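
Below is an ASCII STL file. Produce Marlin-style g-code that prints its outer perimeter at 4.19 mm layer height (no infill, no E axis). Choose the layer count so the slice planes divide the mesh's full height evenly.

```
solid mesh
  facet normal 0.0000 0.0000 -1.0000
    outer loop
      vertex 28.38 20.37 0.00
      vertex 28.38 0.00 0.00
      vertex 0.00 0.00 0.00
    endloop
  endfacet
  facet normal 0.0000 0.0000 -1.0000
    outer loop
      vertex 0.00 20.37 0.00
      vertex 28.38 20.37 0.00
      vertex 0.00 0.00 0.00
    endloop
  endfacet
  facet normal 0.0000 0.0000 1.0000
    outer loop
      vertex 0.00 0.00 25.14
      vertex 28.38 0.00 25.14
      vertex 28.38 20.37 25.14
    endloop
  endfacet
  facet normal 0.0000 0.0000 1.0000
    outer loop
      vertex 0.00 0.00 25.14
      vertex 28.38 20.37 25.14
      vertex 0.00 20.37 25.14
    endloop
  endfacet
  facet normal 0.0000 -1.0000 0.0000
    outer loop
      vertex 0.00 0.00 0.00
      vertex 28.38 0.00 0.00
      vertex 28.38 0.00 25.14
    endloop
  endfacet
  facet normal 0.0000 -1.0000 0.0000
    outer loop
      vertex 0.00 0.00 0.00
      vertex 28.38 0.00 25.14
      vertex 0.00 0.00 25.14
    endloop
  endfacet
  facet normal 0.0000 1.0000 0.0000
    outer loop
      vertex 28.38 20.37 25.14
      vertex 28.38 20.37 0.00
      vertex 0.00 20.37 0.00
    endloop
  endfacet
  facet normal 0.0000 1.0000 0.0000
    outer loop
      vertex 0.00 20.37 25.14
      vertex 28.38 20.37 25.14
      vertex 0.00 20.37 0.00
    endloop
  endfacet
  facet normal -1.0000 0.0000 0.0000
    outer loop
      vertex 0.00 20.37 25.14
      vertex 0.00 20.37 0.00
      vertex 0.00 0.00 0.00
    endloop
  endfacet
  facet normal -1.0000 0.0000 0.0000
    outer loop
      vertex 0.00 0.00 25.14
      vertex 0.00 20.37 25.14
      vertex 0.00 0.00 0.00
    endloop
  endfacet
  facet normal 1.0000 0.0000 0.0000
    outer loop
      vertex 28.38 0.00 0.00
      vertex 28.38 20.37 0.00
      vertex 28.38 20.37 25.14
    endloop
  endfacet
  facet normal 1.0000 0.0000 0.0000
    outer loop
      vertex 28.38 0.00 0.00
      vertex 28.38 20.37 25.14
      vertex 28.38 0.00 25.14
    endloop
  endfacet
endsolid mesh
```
; perimeter-only toolpath
G21 ; units = mm
G90 ; absolute positioning
G28 ; home
; layer 1
G0 Z4.19
G0 X0.00 Y0.00
G1 X28.38 Y0.00
G1 X28.38 Y20.37
G1 X0.00 Y20.37
G1 X0.00 Y0.00
; layer 2
G0 Z8.38
G0 X0.00 Y0.00
G1 X28.38 Y0.00
G1 X28.38 Y20.37
G1 X0.00 Y20.37
G1 X0.00 Y0.00
; layer 3
G0 Z12.57
G0 X0.00 Y0.00
G1 X28.38 Y0.00
G1 X28.38 Y20.37
G1 X0.00 Y20.37
G1 X0.00 Y0.00
; layer 4
G0 Z16.76
G0 X0.00 Y0.00
G1 X28.38 Y0.00
G1 X28.38 Y20.37
G1 X0.00 Y20.37
G1 X0.00 Y0.00
; layer 5
G0 Z20.95
G0 X0.00 Y0.00
G1 X28.38 Y0.00
G1 X28.38 Y20.37
G1 X0.00 Y20.37
G1 X0.00 Y0.00
; layer 6
G0 Z25.14
G0 X0.00 Y0.00
G1 X28.38 Y0.00
G1 X28.38 Y20.37
G1 X0.00 Y20.37
G1 X0.00 Y0.00
M2 ; end

The solid is a rectangular box, roughly 28.4 × 20.4 mm footprint and 25.1 mm tall. Slicing at Δz = 4.19 mm — 6 equal slices spanning the solid's height, so layer i sits at z = i·h/6 — gives 6 non-empty perimeters. Each is a 4-segment closed polygon; G0 lifts to the layer z and rapids to the start vertex, then G1 traces the edges.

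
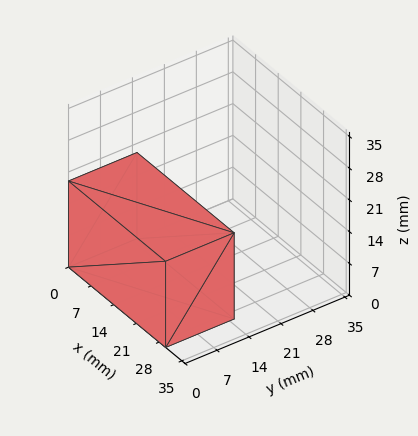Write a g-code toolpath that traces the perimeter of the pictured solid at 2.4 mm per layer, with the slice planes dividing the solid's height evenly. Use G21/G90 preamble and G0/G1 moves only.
Reading the render: the shape is a rectangular box, roughly 30 × 15 mm footprint and 19 mm tall (dimensions read to the nearest mm from the axis ticks). For the g-code, the solid's height is divided into equal slices at the stated Δz and each level perimeter traced with G1 moves after a G0 lift.

; perimeter-only toolpath
G21 ; units = mm
G90 ; absolute positioning
G28 ; home
; layer 1
G0 Z2.4
G0 X0.0 Y0.0
G1 X30.0 Y0.0
G1 X30.0 Y15.0
G1 X0.0 Y15.0
G1 X0.0 Y0.0
; layer 2
G0 Z4.8
G0 X0.0 Y0.0
G1 X30.0 Y0.0
G1 X30.0 Y15.0
G1 X0.0 Y15.0
G1 X0.0 Y0.0
; layer 3
G0 Z7.1
G0 X0.0 Y0.0
G1 X30.0 Y0.0
G1 X30.0 Y15.0
G1 X0.0 Y15.0
G1 X0.0 Y0.0
; layer 4
G0 Z9.5
G0 X0.0 Y0.0
G1 X30.0 Y0.0
G1 X30.0 Y15.0
G1 X0.0 Y15.0
G1 X0.0 Y0.0
; layer 5
G0 Z11.9
G0 X0.0 Y0.0
G1 X30.0 Y0.0
G1 X30.0 Y15.0
G1 X0.0 Y15.0
G1 X0.0 Y0.0
; layer 6
G0 Z14.2
G0 X0.0 Y0.0
G1 X30.0 Y0.0
G1 X30.0 Y15.0
G1 X0.0 Y15.0
G1 X0.0 Y0.0
; layer 7
G0 Z16.6
G0 X0.0 Y0.0
G1 X30.0 Y0.0
G1 X30.0 Y15.0
G1 X0.0 Y15.0
G1 X0.0 Y0.0
; layer 8
G0 Z19.0
G0 X0.0 Y0.0
G1 X30.0 Y0.0
G1 X30.0 Y15.0
G1 X0.0 Y15.0
G1 X0.0 Y0.0
M2 ; end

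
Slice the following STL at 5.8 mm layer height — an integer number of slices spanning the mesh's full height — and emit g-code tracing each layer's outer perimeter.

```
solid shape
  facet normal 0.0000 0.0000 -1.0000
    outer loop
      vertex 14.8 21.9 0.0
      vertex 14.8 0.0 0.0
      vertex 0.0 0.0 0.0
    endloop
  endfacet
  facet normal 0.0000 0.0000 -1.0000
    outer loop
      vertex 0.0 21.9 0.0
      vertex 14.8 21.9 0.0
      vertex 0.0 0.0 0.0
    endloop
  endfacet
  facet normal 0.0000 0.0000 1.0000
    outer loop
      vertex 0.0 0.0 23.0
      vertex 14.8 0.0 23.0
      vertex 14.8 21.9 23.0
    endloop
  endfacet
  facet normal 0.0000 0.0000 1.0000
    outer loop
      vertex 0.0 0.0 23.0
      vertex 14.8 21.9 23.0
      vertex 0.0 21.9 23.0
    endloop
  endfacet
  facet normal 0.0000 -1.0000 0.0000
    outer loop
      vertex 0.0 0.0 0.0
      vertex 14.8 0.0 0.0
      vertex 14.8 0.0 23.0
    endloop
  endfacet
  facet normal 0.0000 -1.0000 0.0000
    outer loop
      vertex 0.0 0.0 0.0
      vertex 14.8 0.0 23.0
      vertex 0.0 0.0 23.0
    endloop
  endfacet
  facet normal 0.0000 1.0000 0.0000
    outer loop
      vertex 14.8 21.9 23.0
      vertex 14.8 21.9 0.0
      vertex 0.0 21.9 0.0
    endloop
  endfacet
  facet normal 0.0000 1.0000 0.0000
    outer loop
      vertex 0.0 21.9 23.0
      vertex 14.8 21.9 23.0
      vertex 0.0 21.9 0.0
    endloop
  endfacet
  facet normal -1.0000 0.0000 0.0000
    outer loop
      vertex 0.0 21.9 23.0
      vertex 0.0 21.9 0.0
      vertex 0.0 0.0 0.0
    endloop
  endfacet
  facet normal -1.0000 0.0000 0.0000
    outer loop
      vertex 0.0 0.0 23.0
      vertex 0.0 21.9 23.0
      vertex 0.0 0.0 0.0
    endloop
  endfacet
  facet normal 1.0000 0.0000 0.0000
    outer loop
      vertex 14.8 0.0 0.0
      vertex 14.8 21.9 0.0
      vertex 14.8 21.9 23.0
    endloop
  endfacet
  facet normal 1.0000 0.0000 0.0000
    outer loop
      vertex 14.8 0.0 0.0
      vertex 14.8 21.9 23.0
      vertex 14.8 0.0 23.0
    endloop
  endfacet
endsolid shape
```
; perimeter-only toolpath
G21 ; units = mm
G90 ; absolute positioning
G28 ; home
; layer 1
G0 Z5.8
G0 X0.0 Y0.0
G1 X14.8 Y0.0
G1 X14.8 Y21.9
G1 X0.0 Y21.9
G1 X0.0 Y0.0
; layer 2
G0 Z11.5
G0 X0.0 Y0.0
G1 X14.8 Y0.0
G1 X14.8 Y21.9
G1 X0.0 Y21.9
G1 X0.0 Y0.0
; layer 3
G0 Z17.2
G0 X0.0 Y0.0
G1 X14.8 Y0.0
G1 X14.8 Y21.9
G1 X0.0 Y21.9
G1 X0.0 Y0.0
; layer 4
G0 Z23.0
G0 X0.0 Y0.0
G1 X14.8 Y0.0
G1 X14.8 Y21.9
G1 X0.0 Y21.9
G1 X0.0 Y0.0
M2 ; end

The solid is a rectangular box, roughly 14.8 × 21.9 mm footprint and 23 mm tall. Slicing at Δz = 5.8 mm — 4 equal slices spanning the solid's height, so layer i sits at z = i·h/4 — gives 4 non-empty perimeters. Each is a 4-segment closed polygon; G0 lifts to the layer z and rapids to the start vertex, then G1 traces the edges.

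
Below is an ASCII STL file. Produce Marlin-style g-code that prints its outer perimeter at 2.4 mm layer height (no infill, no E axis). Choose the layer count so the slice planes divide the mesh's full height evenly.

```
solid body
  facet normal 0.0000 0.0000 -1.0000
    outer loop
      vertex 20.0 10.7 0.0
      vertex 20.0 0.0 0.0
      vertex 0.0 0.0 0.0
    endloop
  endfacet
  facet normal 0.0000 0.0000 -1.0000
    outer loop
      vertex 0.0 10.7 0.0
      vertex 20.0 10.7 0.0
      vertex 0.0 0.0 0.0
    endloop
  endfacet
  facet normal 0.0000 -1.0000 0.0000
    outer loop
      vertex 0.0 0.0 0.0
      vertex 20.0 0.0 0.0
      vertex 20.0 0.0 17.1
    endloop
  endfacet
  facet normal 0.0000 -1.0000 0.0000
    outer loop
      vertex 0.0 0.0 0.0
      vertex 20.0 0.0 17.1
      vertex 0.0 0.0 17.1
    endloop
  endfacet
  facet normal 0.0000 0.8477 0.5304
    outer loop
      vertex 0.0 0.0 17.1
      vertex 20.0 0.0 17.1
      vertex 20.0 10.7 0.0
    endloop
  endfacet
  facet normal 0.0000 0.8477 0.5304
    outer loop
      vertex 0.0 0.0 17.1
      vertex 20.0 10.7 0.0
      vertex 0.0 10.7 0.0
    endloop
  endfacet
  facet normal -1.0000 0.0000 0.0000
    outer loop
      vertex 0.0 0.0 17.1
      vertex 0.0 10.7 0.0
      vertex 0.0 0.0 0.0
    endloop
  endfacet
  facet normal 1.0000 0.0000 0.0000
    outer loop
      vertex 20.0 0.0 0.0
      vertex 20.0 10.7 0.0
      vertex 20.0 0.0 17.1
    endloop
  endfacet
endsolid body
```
; perimeter-only toolpath
G21 ; units = mm
G90 ; absolute positioning
G28 ; home
; layer 1
G0 Z2.4
G0 X0.0 Y0.0
G1 X20.0 Y0.0
G1 X20.0 Y9.2
G1 X0.0 Y9.2
G1 X0.0 Y0.0
; layer 2
G0 Z4.9
G0 X0.0 Y0.0
G1 X20.0 Y0.0
G1 X20.0 Y7.6
G1 X0.0 Y7.6
G1 X0.0 Y0.0
; layer 3
G0 Z7.3
G0 X0.0 Y0.0
G1 X20.0 Y0.0
G1 X20.0 Y6.1
G1 X0.0 Y6.1
G1 X0.0 Y0.0
; layer 4
G0 Z9.8
G0 X0.0 Y0.0
G1 X20.0 Y0.0
G1 X20.0 Y4.6
G1 X0.0 Y4.6
G1 X0.0 Y0.0
; layer 5
G0 Z12.2
G0 X0.0 Y0.0
G1 X20.0 Y0.0
G1 X20.0 Y3.1
G1 X0.0 Y3.1
G1 X0.0 Y0.0
; layer 6
G0 Z14.7
G0 X0.0 Y0.0
G1 X20.0 Y0.0
G1 X20.0 Y1.5
G1 X0.0 Y1.5
G1 X0.0 Y0.0
M2 ; end

The solid is a wedge (ramp): 20 × 10.7 mm base, rising to 17.1 mm along the y=0 edge and sloping linearly to z=0 at y=10.7. Slicing at Δz = 2.4 mm — 7 equal slices spanning the solid's height, so layer i sits at z = i·h/7 — gives 6 non-empty perimeters. Each is a 4-segment closed polygon; G0 lifts to the layer z and rapids to the start vertex, then G1 traces the edges. The cross-section shrinks linearly with z (the slice at the apex is degenerate and omitted).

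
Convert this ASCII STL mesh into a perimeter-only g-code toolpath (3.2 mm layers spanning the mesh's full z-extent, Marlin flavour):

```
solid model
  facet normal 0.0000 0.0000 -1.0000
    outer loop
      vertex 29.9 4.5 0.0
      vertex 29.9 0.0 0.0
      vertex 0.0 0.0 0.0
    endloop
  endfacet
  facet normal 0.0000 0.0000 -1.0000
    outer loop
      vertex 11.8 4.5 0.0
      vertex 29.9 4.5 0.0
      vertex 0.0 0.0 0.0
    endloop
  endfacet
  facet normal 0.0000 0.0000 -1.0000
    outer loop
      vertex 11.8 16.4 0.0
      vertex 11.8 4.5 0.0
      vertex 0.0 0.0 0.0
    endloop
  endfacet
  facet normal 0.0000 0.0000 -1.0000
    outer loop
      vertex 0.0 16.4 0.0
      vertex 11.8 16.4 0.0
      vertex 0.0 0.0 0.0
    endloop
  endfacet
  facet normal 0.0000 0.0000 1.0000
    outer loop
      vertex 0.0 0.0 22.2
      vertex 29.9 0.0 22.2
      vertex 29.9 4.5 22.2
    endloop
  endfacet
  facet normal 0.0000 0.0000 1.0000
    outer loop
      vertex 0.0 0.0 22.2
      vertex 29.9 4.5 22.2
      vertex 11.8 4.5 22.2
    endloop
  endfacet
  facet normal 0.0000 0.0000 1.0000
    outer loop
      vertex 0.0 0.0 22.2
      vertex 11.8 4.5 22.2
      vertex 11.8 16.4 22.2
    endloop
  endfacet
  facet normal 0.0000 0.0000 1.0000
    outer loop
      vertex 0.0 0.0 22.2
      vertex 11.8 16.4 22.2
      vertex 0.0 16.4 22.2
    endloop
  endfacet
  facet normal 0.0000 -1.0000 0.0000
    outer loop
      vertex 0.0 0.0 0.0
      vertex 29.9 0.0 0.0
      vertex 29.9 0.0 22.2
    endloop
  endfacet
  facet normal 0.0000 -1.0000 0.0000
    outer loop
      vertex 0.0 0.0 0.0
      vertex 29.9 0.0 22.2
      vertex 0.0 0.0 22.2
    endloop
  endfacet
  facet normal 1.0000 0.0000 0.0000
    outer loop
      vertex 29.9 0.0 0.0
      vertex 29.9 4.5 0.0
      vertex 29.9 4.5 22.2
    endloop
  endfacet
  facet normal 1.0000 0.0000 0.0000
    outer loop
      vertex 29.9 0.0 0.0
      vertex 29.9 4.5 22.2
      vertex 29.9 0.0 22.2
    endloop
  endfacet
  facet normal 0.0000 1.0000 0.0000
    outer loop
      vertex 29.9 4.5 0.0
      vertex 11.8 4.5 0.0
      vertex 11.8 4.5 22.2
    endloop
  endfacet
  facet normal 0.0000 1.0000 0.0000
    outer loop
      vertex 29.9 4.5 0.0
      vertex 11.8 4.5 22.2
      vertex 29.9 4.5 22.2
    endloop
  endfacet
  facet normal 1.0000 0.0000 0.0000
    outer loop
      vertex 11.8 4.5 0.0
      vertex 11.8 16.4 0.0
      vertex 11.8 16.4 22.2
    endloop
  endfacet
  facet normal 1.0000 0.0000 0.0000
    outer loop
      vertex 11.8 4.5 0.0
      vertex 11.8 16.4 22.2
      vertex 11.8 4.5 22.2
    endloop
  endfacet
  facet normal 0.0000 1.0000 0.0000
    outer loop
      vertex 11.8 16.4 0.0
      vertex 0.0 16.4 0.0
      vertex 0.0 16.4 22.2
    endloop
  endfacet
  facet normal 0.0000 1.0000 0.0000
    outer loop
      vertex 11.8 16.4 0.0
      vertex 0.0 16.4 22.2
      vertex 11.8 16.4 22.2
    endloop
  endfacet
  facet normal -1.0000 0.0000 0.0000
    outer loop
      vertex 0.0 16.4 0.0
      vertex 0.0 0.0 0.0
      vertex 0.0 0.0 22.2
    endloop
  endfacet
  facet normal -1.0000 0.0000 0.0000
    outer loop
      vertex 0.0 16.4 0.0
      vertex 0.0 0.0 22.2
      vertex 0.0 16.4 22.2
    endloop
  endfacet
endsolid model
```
; perimeter-only toolpath
G21 ; units = mm
G90 ; absolute positioning
G28 ; home
; layer 1
G0 Z3.2
G0 X0.0 Y0.0
G1 X29.9 Y0.0
G1 X29.9 Y4.5
G1 X11.8 Y4.5
G1 X11.8 Y16.4
G1 X0.0 Y16.4
G1 X0.0 Y0.0
; layer 2
G0 Z6.3
G0 X0.0 Y0.0
G1 X29.9 Y0.0
G1 X29.9 Y4.5
G1 X11.8 Y4.5
G1 X11.8 Y16.4
G1 X0.0 Y16.4
G1 X0.0 Y0.0
; layer 3
G0 Z9.5
G0 X0.0 Y0.0
G1 X29.9 Y0.0
G1 X29.9 Y4.5
G1 X11.8 Y4.5
G1 X11.8 Y16.4
G1 X0.0 Y16.4
G1 X0.0 Y0.0
; layer 4
G0 Z12.7
G0 X0.0 Y0.0
G1 X29.9 Y0.0
G1 X29.9 Y4.5
G1 X11.8 Y4.5
G1 X11.8 Y16.4
G1 X0.0 Y16.4
G1 X0.0 Y0.0
; layer 5
G0 Z15.9
G0 X0.0 Y0.0
G1 X29.9 Y0.0
G1 X29.9 Y4.5
G1 X11.8 Y4.5
G1 X11.8 Y16.4
G1 X0.0 Y16.4
G1 X0.0 Y0.0
; layer 6
G0 Z19.0
G0 X0.0 Y0.0
G1 X29.9 Y0.0
G1 X29.9 Y4.5
G1 X11.8 Y4.5
G1 X11.8 Y16.4
G1 X0.0 Y16.4
G1 X0.0 Y0.0
; layer 7
G0 Z22.2
G0 X0.0 Y0.0
G1 X29.9 Y0.0
G1 X29.9 Y4.5
G1 X11.8 Y4.5
G1 X11.8 Y16.4
G1 X0.0 Y16.4
G1 X0.0 Y0.0
M2 ; end

The solid is an L-shaped prism: outer 29.9 × 16.4 mm, arm thicknesses ≈ 4.5 mm (horizontal) and 11.8 mm (vertical), extruded 22.2 mm in z. Slicing at Δz = 3.2 mm — 7 equal slices spanning the solid's height, so layer i sits at z = i·h/7 — gives 7 non-empty perimeters. Each is a 6-segment closed polygon; G0 lifts to the layer z and rapids to the start vertex, then G1 traces the edges.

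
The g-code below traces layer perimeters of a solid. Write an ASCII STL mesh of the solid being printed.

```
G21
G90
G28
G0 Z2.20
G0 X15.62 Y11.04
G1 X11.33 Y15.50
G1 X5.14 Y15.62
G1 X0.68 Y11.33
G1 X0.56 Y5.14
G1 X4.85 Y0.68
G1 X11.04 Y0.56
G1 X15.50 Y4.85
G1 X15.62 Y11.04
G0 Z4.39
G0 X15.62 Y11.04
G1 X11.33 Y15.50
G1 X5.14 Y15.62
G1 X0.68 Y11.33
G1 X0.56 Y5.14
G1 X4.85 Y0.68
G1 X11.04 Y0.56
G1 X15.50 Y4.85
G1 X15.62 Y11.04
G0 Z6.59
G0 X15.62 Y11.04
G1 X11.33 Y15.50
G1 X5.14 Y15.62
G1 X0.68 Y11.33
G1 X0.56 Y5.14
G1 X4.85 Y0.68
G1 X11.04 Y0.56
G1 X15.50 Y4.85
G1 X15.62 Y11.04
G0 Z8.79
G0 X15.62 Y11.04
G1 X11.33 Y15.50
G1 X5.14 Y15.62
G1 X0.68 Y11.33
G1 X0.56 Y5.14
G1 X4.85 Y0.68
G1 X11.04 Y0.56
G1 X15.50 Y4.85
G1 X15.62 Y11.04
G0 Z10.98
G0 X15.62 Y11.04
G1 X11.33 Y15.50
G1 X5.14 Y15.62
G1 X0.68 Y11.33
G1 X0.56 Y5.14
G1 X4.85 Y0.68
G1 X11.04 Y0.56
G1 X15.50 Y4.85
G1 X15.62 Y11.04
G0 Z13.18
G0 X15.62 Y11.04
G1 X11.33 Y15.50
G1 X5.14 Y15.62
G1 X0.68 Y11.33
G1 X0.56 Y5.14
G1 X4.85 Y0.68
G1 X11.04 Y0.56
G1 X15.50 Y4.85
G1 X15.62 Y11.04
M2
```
solid part
  facet normal 0.0000 0.0000 -1.0000
    outer loop
      vertex 5.14 15.62 0.00
      vertex 11.33 15.50 0.00
      vertex 15.62 11.04 0.00
    endloop
  endfacet
  facet normal 0.0000 0.0000 -1.0000
    outer loop
      vertex 0.68 11.33 0.00
      vertex 5.14 15.62 0.00
      vertex 15.62 11.04 0.00
    endloop
  endfacet
  facet normal 0.0000 0.0000 -1.0000
    outer loop
      vertex 0.56 5.14 0.00
      vertex 0.68 11.33 0.00
      vertex 15.62 11.04 0.00
    endloop
  endfacet
  facet normal 0.0000 0.0000 -1.0000
    outer loop
      vertex 4.85 0.68 0.00
      vertex 0.56 5.14 0.00
      vertex 15.62 11.04 0.00
    endloop
  endfacet
  facet normal 0.0000 0.0000 -1.0000
    outer loop
      vertex 11.04 0.56 0.00
      vertex 4.85 0.68 0.00
      vertex 15.62 11.04 0.00
    endloop
  endfacet
  facet normal 0.0000 0.0000 -1.0000
    outer loop
      vertex 15.50 4.85 0.00
      vertex 11.04 0.56 0.00
      vertex 15.62 11.04 0.00
    endloop
  endfacet
  facet normal 0.0000 0.0000 1.0000
    outer loop
      vertex 15.62 11.04 13.18
      vertex 11.33 15.50 13.18
      vertex 5.14 15.62 13.18
    endloop
  endfacet
  facet normal 0.0000 0.0000 1.0000
    outer loop
      vertex 15.62 11.04 13.18
      vertex 5.14 15.62 13.18
      vertex 0.68 11.33 13.18
    endloop
  endfacet
  facet normal 0.0000 0.0000 1.0000
    outer loop
      vertex 15.62 11.04 13.18
      vertex 0.68 11.33 13.18
      vertex 0.56 5.14 13.18
    endloop
  endfacet
  facet normal 0.0000 0.0000 1.0000
    outer loop
      vertex 15.62 11.04 13.18
      vertex 0.56 5.14 13.18
      vertex 4.85 0.68 13.18
    endloop
  endfacet
  facet normal 0.0000 0.0000 1.0000
    outer loop
      vertex 15.62 11.04 13.18
      vertex 4.85 0.68 13.18
      vertex 11.04 0.56 13.18
    endloop
  endfacet
  facet normal 0.0000 0.0000 1.0000
    outer loop
      vertex 15.62 11.04 13.18
      vertex 11.04 0.56 13.18
      vertex 15.50 4.85 13.18
    endloop
  endfacet
  facet normal 0.7207 0.6932 0.0000
    outer loop
      vertex 15.62 11.04 0.00
      vertex 11.33 15.50 0.00
      vertex 11.33 15.50 13.18
    endloop
  endfacet
  facet normal 0.7207 0.6932 0.0000
    outer loop
      vertex 15.62 11.04 0.00
      vertex 11.33 15.50 13.18
      vertex 15.62 11.04 13.18
    endloop
  endfacet
  facet normal 0.0194 0.9998 0.0000
    outer loop
      vertex 11.33 15.50 0.00
      vertex 5.14 15.62 0.00
      vertex 5.14 15.62 13.18
    endloop
  endfacet
  facet normal 0.0194 0.9998 0.0000
    outer loop
      vertex 11.33 15.50 0.00
      vertex 5.14 15.62 13.18
      vertex 11.33 15.50 13.18
    endloop
  endfacet
  facet normal -0.6932 0.7207 0.0000
    outer loop
      vertex 5.14 15.62 0.00
      vertex 0.68 11.33 0.00
      vertex 0.68 11.33 13.18
    endloop
  endfacet
  facet normal -0.6932 0.7207 0.0000
    outer loop
      vertex 5.14 15.62 0.00
      vertex 0.68 11.33 13.18
      vertex 5.14 15.62 13.18
    endloop
  endfacet
  facet normal -0.9998 0.0194 0.0000
    outer loop
      vertex 0.68 11.33 0.00
      vertex 0.56 5.14 0.00
      vertex 0.56 5.14 13.18
    endloop
  endfacet
  facet normal -0.9998 0.0194 0.0000
    outer loop
      vertex 0.68 11.33 0.00
      vertex 0.56 5.14 13.18
      vertex 0.68 11.33 13.18
    endloop
  endfacet
  facet normal -0.7207 -0.6932 0.0000
    outer loop
      vertex 0.56 5.14 0.00
      vertex 4.85 0.68 0.00
      vertex 4.85 0.68 13.18
    endloop
  endfacet
  facet normal -0.7207 -0.6932 0.0000
    outer loop
      vertex 0.56 5.14 0.00
      vertex 4.85 0.68 13.18
      vertex 0.56 5.14 13.18
    endloop
  endfacet
  facet normal -0.0194 -0.9998 0.0000
    outer loop
      vertex 4.85 0.68 0.00
      vertex 11.04 0.56 0.00
      vertex 11.04 0.56 13.18
    endloop
  endfacet
  facet normal -0.0194 -0.9998 0.0000
    outer loop
      vertex 4.85 0.68 0.00
      vertex 11.04 0.56 13.18
      vertex 4.85 0.68 13.18
    endloop
  endfacet
  facet normal 0.6932 -0.7207 0.0000
    outer loop
      vertex 11.04 0.56 0.00
      vertex 15.50 4.85 0.00
      vertex 15.50 4.85 13.18
    endloop
  endfacet
  facet normal 0.6932 -0.7207 0.0000
    outer loop
      vertex 11.04 0.56 0.00
      vertex 15.50 4.85 13.18
      vertex 11.04 0.56 13.18
    endloop
  endfacet
  facet normal 0.9998 -0.0194 0.0000
    outer loop
      vertex 15.50 4.85 0.00
      vertex 15.62 11.04 0.00
      vertex 15.62 11.04 13.18
    endloop
  endfacet
  facet normal 0.9998 -0.0194 0.0000
    outer loop
      vertex 15.50 4.85 0.00
      vertex 15.62 11.04 13.18
      vertex 15.50 4.85 13.18
    endloop
  endfacet
endsolid part

The G0 Z moves step by Δz≈2.20 mm. Every layer's G1 loop is the same polygon, so the solid is a straight extrusion of it from z=0 to z≈13.2. Closing with flat bottom and top caps and triangulating gives 28 facets — a regular 8-sided prism (a cylinder approximated with 8 flat sides), circumscribed radius ≈ 8.09 mm, height ≈ 13.2 mm.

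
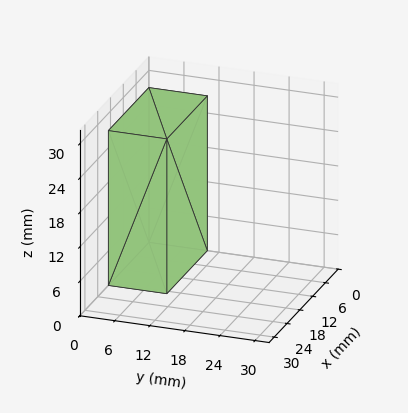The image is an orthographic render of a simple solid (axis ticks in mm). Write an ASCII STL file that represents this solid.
Reading the render: the shape is a rectangular box, roughly 19 × 10 mm footprint and 27 mm tall (dimensions read to the nearest mm from the axis ticks). For the STL, each face is triangulated and given an outward normal.

solid part
  facet normal 0.0000 0.0000 -1.0000
    outer loop
      vertex 19.0 10.0 0.0
      vertex 19.0 0.0 0.0
      vertex 0.0 0.0 0.0
    endloop
  endfacet
  facet normal 0.0000 0.0000 -1.0000
    outer loop
      vertex 0.0 10.0 0.0
      vertex 19.0 10.0 0.0
      vertex 0.0 0.0 0.0
    endloop
  endfacet
  facet normal 0.0000 0.0000 1.0000
    outer loop
      vertex 0.0 0.0 27.0
      vertex 19.0 0.0 27.0
      vertex 19.0 10.0 27.0
    endloop
  endfacet
  facet normal 0.0000 0.0000 1.0000
    outer loop
      vertex 0.0 0.0 27.0
      vertex 19.0 10.0 27.0
      vertex 0.0 10.0 27.0
    endloop
  endfacet
  facet normal 0.0000 -1.0000 0.0000
    outer loop
      vertex 0.0 0.0 0.0
      vertex 19.0 0.0 0.0
      vertex 19.0 0.0 27.0
    endloop
  endfacet
  facet normal 0.0000 -1.0000 0.0000
    outer loop
      vertex 0.0 0.0 0.0
      vertex 19.0 0.0 27.0
      vertex 0.0 0.0 27.0
    endloop
  endfacet
  facet normal 0.0000 1.0000 0.0000
    outer loop
      vertex 19.0 10.0 27.0
      vertex 19.0 10.0 0.0
      vertex 0.0 10.0 0.0
    endloop
  endfacet
  facet normal 0.0000 1.0000 0.0000
    outer loop
      vertex 0.0 10.0 27.0
      vertex 19.0 10.0 27.0
      vertex 0.0 10.0 0.0
    endloop
  endfacet
  facet normal -1.0000 0.0000 0.0000
    outer loop
      vertex 0.0 10.0 27.0
      vertex 0.0 10.0 0.0
      vertex 0.0 0.0 0.0
    endloop
  endfacet
  facet normal -1.0000 0.0000 0.0000
    outer loop
      vertex 0.0 0.0 27.0
      vertex 0.0 10.0 27.0
      vertex 0.0 0.0 0.0
    endloop
  endfacet
  facet normal 1.0000 0.0000 0.0000
    outer loop
      vertex 19.0 0.0 0.0
      vertex 19.0 10.0 0.0
      vertex 19.0 10.0 27.0
    endloop
  endfacet
  facet normal 1.0000 0.0000 0.0000
    outer loop
      vertex 19.0 0.0 0.0
      vertex 19.0 10.0 27.0
      vertex 19.0 0.0 27.0
    endloop
  endfacet
endsolid part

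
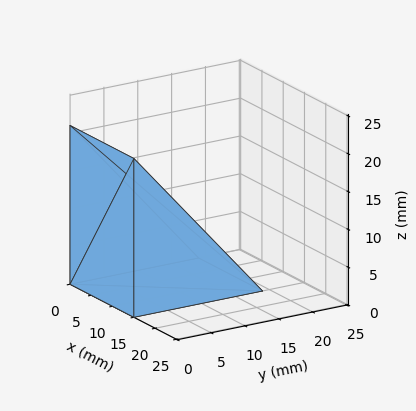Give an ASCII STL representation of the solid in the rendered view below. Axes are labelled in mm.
Reading the render: the shape is a wedge (ramp): 15 × 19 mm base, rising to 21 mm along the y=0 edge and sloping linearly to z=0 at y=19 (dimensions read to the nearest mm from the axis ticks). For the STL, each face is triangulated and given an outward normal.

solid part
  facet normal 0.0000 0.0000 -1.0000
    outer loop
      vertex 15.00 19.00 0.00
      vertex 15.00 0.00 0.00
      vertex 0.00 0.00 0.00
    endloop
  endfacet
  facet normal 0.0000 0.0000 -1.0000
    outer loop
      vertex 0.00 19.00 0.00
      vertex 15.00 19.00 0.00
      vertex 0.00 0.00 0.00
    endloop
  endfacet
  facet normal 0.0000 -1.0000 0.0000
    outer loop
      vertex 0.00 0.00 0.00
      vertex 15.00 0.00 0.00
      vertex 15.00 0.00 21.00
    endloop
  endfacet
  facet normal 0.0000 -1.0000 0.0000
    outer loop
      vertex 0.00 0.00 0.00
      vertex 15.00 0.00 21.00
      vertex 0.00 0.00 21.00
    endloop
  endfacet
  facet normal 0.0000 0.7415 0.6709
    outer loop
      vertex 0.00 0.00 21.00
      vertex 15.00 0.00 21.00
      vertex 15.00 19.00 0.00
    endloop
  endfacet
  facet normal 0.0000 0.7415 0.6709
    outer loop
      vertex 0.00 0.00 21.00
      vertex 15.00 19.00 0.00
      vertex 0.00 19.00 0.00
    endloop
  endfacet
  facet normal -1.0000 0.0000 0.0000
    outer loop
      vertex 0.00 0.00 21.00
      vertex 0.00 19.00 0.00
      vertex 0.00 0.00 0.00
    endloop
  endfacet
  facet normal 1.0000 0.0000 0.0000
    outer loop
      vertex 15.00 0.00 0.00
      vertex 15.00 19.00 0.00
      vertex 15.00 0.00 21.00
    endloop
  endfacet
endsolid part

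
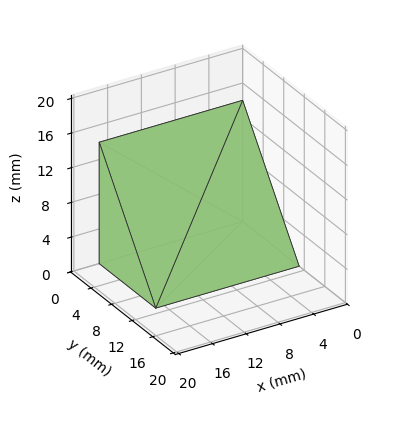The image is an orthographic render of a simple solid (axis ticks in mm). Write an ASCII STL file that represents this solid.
Reading the render: the shape is a wedge (ramp): 17 × 11 mm base, rising to 14 mm along the y=0 edge and sloping linearly to z=0 at y=11 (dimensions read to the nearest mm from the axis ticks). For the STL, each face is triangulated and given an outward normal.

solid part
  facet normal 0.0000 0.0000 -1.0000
    outer loop
      vertex 17.000 11.000 0.000
      vertex 17.000 0.000 0.000
      vertex 0.000 0.000 0.000
    endloop
  endfacet
  facet normal 0.0000 0.0000 -1.0000
    outer loop
      vertex 0.000 11.000 0.000
      vertex 17.000 11.000 0.000
      vertex 0.000 0.000 0.000
    endloop
  endfacet
  facet normal 0.0000 -1.0000 0.0000
    outer loop
      vertex 0.000 0.000 0.000
      vertex 17.000 0.000 0.000
      vertex 17.000 0.000 14.000
    endloop
  endfacet
  facet normal 0.0000 -1.0000 0.0000
    outer loop
      vertex 0.000 0.000 0.000
      vertex 17.000 0.000 14.000
      vertex 0.000 0.000 14.000
    endloop
  endfacet
  facet normal 0.0000 0.7863 0.6178
    outer loop
      vertex 0.000 0.000 14.000
      vertex 17.000 0.000 14.000
      vertex 17.000 11.000 0.000
    endloop
  endfacet
  facet normal 0.0000 0.7863 0.6178
    outer loop
      vertex 0.000 0.000 14.000
      vertex 17.000 11.000 0.000
      vertex 0.000 11.000 0.000
    endloop
  endfacet
  facet normal -1.0000 0.0000 0.0000
    outer loop
      vertex 0.000 0.000 14.000
      vertex 0.000 11.000 0.000
      vertex 0.000 0.000 0.000
    endloop
  endfacet
  facet normal 1.0000 0.0000 0.0000
    outer loop
      vertex 17.000 0.000 0.000
      vertex 17.000 11.000 0.000
      vertex 17.000 0.000 14.000
    endloop
  endfacet
endsolid part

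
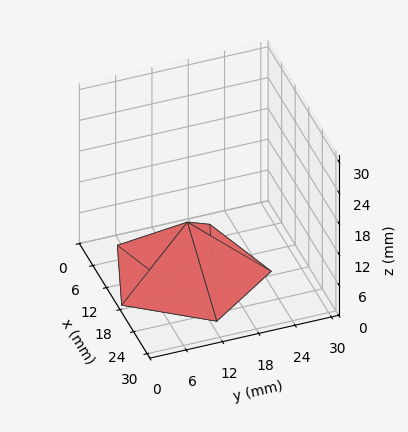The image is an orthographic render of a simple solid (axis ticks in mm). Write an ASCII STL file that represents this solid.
Reading the render: the shape is a regular 5-sided pyramid, base circumscribed radius ≈ 13 mm, apex at z ≈ 10 mm (dimensions read to the nearest mm from the axis ticks). For the STL, each face is triangulated and given an outward normal.

solid part
  facet normal 0.0000 0.0000 -1.0000
    outer loop
      vertex 2.48 20.64 0.00
      vertex 17.02 25.36 0.00
      vertex 26.00 13.00 0.00
    endloop
  endfacet
  facet normal 0.0000 0.0000 -1.0000
    outer loop
      vertex 2.48 5.36 0.00
      vertex 2.48 20.64 0.00
      vertex 26.00 13.00 0.00
    endloop
  endfacet
  facet normal 0.0000 0.0000 -1.0000
    outer loop
      vertex 17.02 0.64 0.00
      vertex 2.48 5.36 0.00
      vertex 26.00 13.00 0.00
    endloop
  endfacet
  facet normal 0.5575 0.4050 0.7247
    outer loop
      vertex 26.00 13.00 0.00
      vertex 17.02 25.36 0.00
      vertex 13.00 13.00 10.00
    endloop
  endfacet
  facet normal -0.2128 0.6555 0.7246
    outer loop
      vertex 17.02 25.36 0.00
      vertex 2.48 20.64 0.00
      vertex 13.00 13.00 10.00
    endloop
  endfacet
  facet normal -0.6890 0.0000 0.7248
    outer loop
      vertex 2.48 20.64 0.00
      vertex 2.48 5.36 0.00
      vertex 13.00 13.00 10.00
    endloop
  endfacet
  facet normal -0.2128 -0.6555 0.7246
    outer loop
      vertex 2.48 5.36 0.00
      vertex 17.02 0.64 0.00
      vertex 13.00 13.00 10.00
    endloop
  endfacet
  facet normal 0.5575 -0.4050 0.7247
    outer loop
      vertex 17.02 0.64 0.00
      vertex 26.00 13.00 0.00
      vertex 13.00 13.00 10.00
    endloop
  endfacet
endsolid part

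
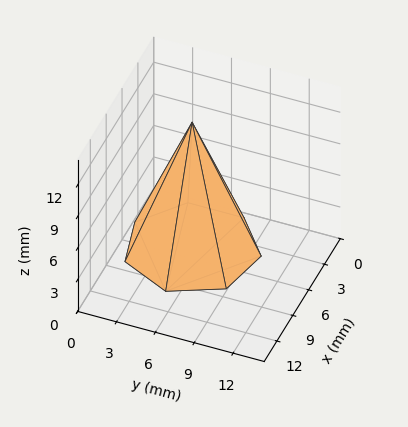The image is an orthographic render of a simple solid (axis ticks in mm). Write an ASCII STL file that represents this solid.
Reading the render: the shape is a regular 7-sided pyramid, base circumscribed radius ≈ 5 mm, apex at z ≈ 12 mm (dimensions read to the nearest mm from the axis ticks). For the STL, each face is triangulated and given an outward normal.

solid part
  facet normal 0.0000 0.0000 -1.0000
    outer loop
      vertex 3.887 9.875 0.000
      vertex 8.117 8.909 0.000
      vertex 10.000 5.000 0.000
    endloop
  endfacet
  facet normal 0.0000 0.0000 -1.0000
    outer loop
      vertex 0.495 7.169 0.000
      vertex 3.887 9.875 0.000
      vertex 10.000 5.000 0.000
    endloop
  endfacet
  facet normal 0.0000 0.0000 -1.0000
    outer loop
      vertex 0.495 2.831 0.000
      vertex 0.495 7.169 0.000
      vertex 10.000 5.000 0.000
    endloop
  endfacet
  facet normal 0.0000 0.0000 -1.0000
    outer loop
      vertex 3.887 0.125 0.000
      vertex 0.495 2.831 0.000
      vertex 10.000 5.000 0.000
    endloop
  endfacet
  facet normal 0.0000 0.0000 -1.0000
    outer loop
      vertex 8.117 1.091 0.000
      vertex 3.887 0.125 0.000
      vertex 10.000 5.000 0.000
    endloop
  endfacet
  facet normal 0.8435 0.4063 0.3514
    outer loop
      vertex 10.000 5.000 0.000
      vertex 8.117 8.909 0.000
      vertex 5.000 5.000 12.000
    endloop
  endfacet
  facet normal 0.2084 0.9127 0.3515
    outer loop
      vertex 8.117 8.909 0.000
      vertex 3.887 9.875 0.000
      vertex 5.000 5.000 12.000
    endloop
  endfacet
  facet normal -0.5838 0.7318 0.3515
    outer loop
      vertex 3.887 9.875 0.000
      vertex 0.495 7.169 0.000
      vertex 5.000 5.000 12.000
    endloop
  endfacet
  facet normal -0.9362 0.0000 0.3515
    outer loop
      vertex 0.495 7.169 0.000
      vertex 0.495 2.831 0.000
      vertex 5.000 5.000 12.000
    endloop
  endfacet
  facet normal -0.5838 -0.7318 0.3515
    outer loop
      vertex 0.495 2.831 0.000
      vertex 3.887 0.125 0.000
      vertex 5.000 5.000 12.000
    endloop
  endfacet
  facet normal 0.2084 -0.9127 0.3515
    outer loop
      vertex 3.887 0.125 0.000
      vertex 8.117 1.091 0.000
      vertex 5.000 5.000 12.000
    endloop
  endfacet
  facet normal 0.8435 -0.4063 0.3514
    outer loop
      vertex 8.117 1.091 0.000
      vertex 10.000 5.000 0.000
      vertex 5.000 5.000 12.000
    endloop
  endfacet
endsolid part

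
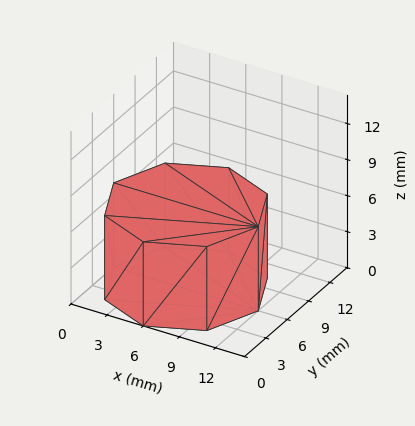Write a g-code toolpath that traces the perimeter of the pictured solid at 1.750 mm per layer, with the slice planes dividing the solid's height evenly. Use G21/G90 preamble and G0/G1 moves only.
Reading the render: the shape is a regular 8-sided prism (a cylinder approximated with 8 flat sides), circumscribed radius ≈ 6 mm, height ≈ 7 mm (dimensions read to the nearest mm from the axis ticks). For the g-code, the solid's height is divided into equal slices at the stated Δz and each level perimeter traced with G1 moves after a G0 lift.

; perimeter-only toolpath
G21 ; units = mm
G90 ; absolute positioning
G28 ; home
; layer 1
G0 Z1.750
G0 X12.000 Y6.000
G1 X10.243 Y10.243
G1 X6.000 Y12.000
G1 X1.757 Y10.243
G1 X0.000 Y6.000
G1 X1.757 Y1.757
G1 X6.000 Y0.000
G1 X10.243 Y1.757
G1 X12.000 Y6.000
; layer 2
G0 Z3.500
G0 X12.000 Y6.000
G1 X10.243 Y10.243
G1 X6.000 Y12.000
G1 X1.757 Y10.243
G1 X0.000 Y6.000
G1 X1.757 Y1.757
G1 X6.000 Y0.000
G1 X10.243 Y1.757
G1 X12.000 Y6.000
; layer 3
G0 Z5.250
G0 X12.000 Y6.000
G1 X10.243 Y10.243
G1 X6.000 Y12.000
G1 X1.757 Y10.243
G1 X0.000 Y6.000
G1 X1.757 Y1.757
G1 X6.000 Y0.000
G1 X10.243 Y1.757
G1 X12.000 Y6.000
; layer 4
G0 Z7.000
G0 X12.000 Y6.000
G1 X10.243 Y10.243
G1 X6.000 Y12.000
G1 X1.757 Y10.243
G1 X0.000 Y6.000
G1 X1.757 Y1.757
G1 X6.000 Y0.000
G1 X10.243 Y1.757
G1 X12.000 Y6.000
M2 ; end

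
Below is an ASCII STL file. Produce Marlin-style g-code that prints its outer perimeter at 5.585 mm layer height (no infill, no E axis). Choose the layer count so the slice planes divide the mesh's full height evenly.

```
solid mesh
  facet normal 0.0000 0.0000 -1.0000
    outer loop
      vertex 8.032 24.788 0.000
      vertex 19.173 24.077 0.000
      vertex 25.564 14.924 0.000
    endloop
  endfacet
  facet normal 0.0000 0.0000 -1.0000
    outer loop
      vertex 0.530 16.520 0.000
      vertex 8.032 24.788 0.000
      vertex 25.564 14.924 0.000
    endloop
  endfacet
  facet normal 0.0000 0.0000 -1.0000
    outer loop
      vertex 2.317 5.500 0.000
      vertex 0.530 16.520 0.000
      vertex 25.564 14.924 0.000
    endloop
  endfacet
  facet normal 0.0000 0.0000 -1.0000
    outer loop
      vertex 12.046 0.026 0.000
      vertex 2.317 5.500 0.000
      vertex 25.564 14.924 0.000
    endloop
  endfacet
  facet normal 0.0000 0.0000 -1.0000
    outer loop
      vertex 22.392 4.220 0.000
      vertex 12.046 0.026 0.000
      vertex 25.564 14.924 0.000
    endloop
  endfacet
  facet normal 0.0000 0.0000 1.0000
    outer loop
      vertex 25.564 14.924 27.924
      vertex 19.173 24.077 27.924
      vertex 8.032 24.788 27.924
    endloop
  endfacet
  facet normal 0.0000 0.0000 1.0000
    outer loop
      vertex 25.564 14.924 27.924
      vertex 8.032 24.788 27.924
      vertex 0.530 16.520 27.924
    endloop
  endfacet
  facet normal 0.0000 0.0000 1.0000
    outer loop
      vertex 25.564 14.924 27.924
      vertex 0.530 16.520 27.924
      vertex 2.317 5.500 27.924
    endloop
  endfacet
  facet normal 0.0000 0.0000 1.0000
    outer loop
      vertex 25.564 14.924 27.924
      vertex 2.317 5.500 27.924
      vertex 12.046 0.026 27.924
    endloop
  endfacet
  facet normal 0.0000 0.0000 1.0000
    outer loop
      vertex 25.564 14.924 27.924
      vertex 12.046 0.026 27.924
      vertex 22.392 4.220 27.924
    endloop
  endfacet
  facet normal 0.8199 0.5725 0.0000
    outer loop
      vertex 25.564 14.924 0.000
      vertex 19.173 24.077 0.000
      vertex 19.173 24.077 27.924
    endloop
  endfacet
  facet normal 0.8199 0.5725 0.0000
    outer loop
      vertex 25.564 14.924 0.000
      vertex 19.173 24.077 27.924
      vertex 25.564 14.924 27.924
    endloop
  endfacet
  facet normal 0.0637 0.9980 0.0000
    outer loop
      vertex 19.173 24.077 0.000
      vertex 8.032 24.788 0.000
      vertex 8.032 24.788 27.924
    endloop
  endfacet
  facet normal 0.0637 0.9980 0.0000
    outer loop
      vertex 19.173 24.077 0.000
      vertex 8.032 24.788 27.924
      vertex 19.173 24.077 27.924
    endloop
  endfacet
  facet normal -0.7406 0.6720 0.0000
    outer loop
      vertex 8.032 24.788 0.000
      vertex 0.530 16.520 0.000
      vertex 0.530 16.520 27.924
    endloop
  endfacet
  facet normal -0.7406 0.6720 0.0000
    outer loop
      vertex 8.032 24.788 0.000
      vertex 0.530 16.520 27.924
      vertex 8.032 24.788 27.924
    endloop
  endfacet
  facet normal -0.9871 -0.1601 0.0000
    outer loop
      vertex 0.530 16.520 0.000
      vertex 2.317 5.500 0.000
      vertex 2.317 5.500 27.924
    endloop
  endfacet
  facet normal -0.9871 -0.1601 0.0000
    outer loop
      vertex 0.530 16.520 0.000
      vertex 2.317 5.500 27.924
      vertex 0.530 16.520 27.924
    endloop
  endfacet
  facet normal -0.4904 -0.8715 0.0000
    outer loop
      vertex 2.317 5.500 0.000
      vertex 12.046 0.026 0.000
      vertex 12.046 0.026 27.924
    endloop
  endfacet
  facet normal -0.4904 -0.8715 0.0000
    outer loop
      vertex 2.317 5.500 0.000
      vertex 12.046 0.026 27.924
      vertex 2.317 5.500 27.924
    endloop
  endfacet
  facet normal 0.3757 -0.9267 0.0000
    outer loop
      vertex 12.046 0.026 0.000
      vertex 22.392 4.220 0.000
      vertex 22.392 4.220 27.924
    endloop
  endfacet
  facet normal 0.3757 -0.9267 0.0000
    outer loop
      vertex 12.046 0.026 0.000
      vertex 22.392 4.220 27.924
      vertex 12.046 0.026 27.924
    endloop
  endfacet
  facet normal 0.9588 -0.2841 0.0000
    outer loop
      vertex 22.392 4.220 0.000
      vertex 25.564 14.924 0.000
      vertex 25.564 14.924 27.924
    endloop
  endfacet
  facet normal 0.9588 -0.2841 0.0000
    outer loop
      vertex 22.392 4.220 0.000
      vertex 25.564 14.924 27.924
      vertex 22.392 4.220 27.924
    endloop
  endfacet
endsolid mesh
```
; perimeter-only toolpath
G21 ; units = mm
G90 ; absolute positioning
G28 ; home
; layer 1
G0 Z5.585
G0 X25.564 Y14.924
G1 X19.173 Y24.077
G1 X8.032 Y24.788
G1 X0.530 Y16.520
G1 X2.317 Y5.500
G1 X12.046 Y0.026
G1 X22.392 Y4.220
G1 X25.564 Y14.924
; layer 2
G0 Z11.170
G0 X25.564 Y14.924
G1 X19.173 Y24.077
G1 X8.032 Y24.788
G1 X0.530 Y16.520
G1 X2.317 Y5.500
G1 X12.046 Y0.026
G1 X22.392 Y4.220
G1 X25.564 Y14.924
; layer 3
G0 Z16.754
G0 X25.564 Y14.924
G1 X19.173 Y24.077
G1 X8.032 Y24.788
G1 X0.530 Y16.520
G1 X2.317 Y5.500
G1 X12.046 Y0.026
G1 X22.392 Y4.220
G1 X25.564 Y14.924
; layer 4
G0 Z22.339
G0 X25.564 Y14.924
G1 X19.173 Y24.077
G1 X8.032 Y24.788
G1 X0.530 Y16.520
G1 X2.317 Y5.500
G1 X12.046 Y0.026
G1 X22.392 Y4.220
G1 X25.564 Y14.924
; layer 5
G0 Z27.924
G0 X25.564 Y14.924
G1 X19.173 Y24.077
G1 X8.032 Y24.788
G1 X0.530 Y16.520
G1 X2.317 Y5.500
G1 X12.046 Y0.026
G1 X22.392 Y4.220
G1 X25.564 Y14.924
M2 ; end

The solid is a regular 7-sided prism (a cylinder approximated with 7 flat sides), circumscribed radius ≈ 12.9 mm, height ≈ 27.9 mm. Slicing at Δz = 5.585 mm — 5 equal slices spanning the solid's height, so layer i sits at z = i·h/5 — gives 5 non-empty perimeters. Each is a 7-segment closed polygon; G0 lifts to the layer z and rapids to the start vertex, then G1 traces the edges.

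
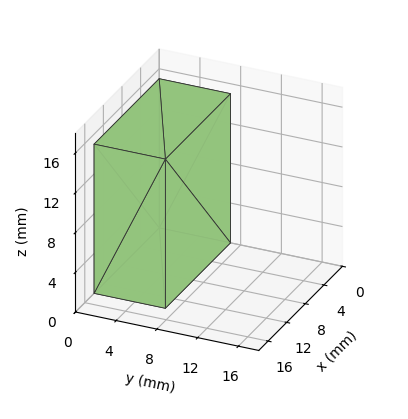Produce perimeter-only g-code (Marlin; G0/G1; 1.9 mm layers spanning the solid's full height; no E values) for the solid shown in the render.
Reading the render: the shape is a rectangular box, roughly 14 × 7 mm footprint and 15 mm tall (dimensions read to the nearest mm from the axis ticks). For the g-code, the solid's height is divided into equal slices at the stated Δz and each level perimeter traced with G1 moves after a G0 lift.

; perimeter-only toolpath
G21 ; units = mm
G90 ; absolute positioning
G28 ; home
; layer 1
G0 Z1.9
G0 X0.0 Y0.0
G1 X14.0 Y0.0
G1 X14.0 Y7.0
G1 X0.0 Y7.0
G1 X0.0 Y0.0
; layer 2
G0 Z3.8
G0 X0.0 Y0.0
G1 X14.0 Y0.0
G1 X14.0 Y7.0
G1 X0.0 Y7.0
G1 X0.0 Y0.0
; layer 3
G0 Z5.6
G0 X0.0 Y0.0
G1 X14.0 Y0.0
G1 X14.0 Y7.0
G1 X0.0 Y7.0
G1 X0.0 Y0.0
; layer 4
G0 Z7.5
G0 X0.0 Y0.0
G1 X14.0 Y0.0
G1 X14.0 Y7.0
G1 X0.0 Y7.0
G1 X0.0 Y0.0
; layer 5
G0 Z9.4
G0 X0.0 Y0.0
G1 X14.0 Y0.0
G1 X14.0 Y7.0
G1 X0.0 Y7.0
G1 X0.0 Y0.0
; layer 6
G0 Z11.2
G0 X0.0 Y0.0
G1 X14.0 Y0.0
G1 X14.0 Y7.0
G1 X0.0 Y7.0
G1 X0.0 Y0.0
; layer 7
G0 Z13.1
G0 X0.0 Y0.0
G1 X14.0 Y0.0
G1 X14.0 Y7.0
G1 X0.0 Y7.0
G1 X0.0 Y0.0
; layer 8
G0 Z15.0
G0 X0.0 Y0.0
G1 X14.0 Y0.0
G1 X14.0 Y7.0
G1 X0.0 Y7.0
G1 X0.0 Y0.0
M2 ; end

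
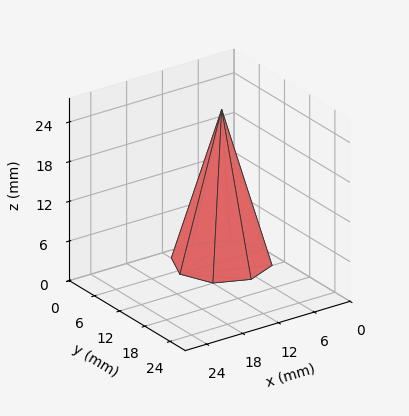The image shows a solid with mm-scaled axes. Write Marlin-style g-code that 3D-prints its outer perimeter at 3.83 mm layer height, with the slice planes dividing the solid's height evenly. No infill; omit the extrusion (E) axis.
Reading the render: the shape is a regular 8-sided pyramid, base circumscribed radius ≈ 7 mm, apex at z ≈ 23 mm (dimensions read to the nearest mm from the axis ticks). For the g-code, the solid's height is divided into equal slices at the stated Δz and each level perimeter traced with G1 moves after a G0 lift.

; perimeter-only toolpath
G21 ; units = mm
G90 ; absolute positioning
G28 ; home
; layer 1
G0 Z3.83
G0 X12.83 Y7.00
G1 X11.12 Y11.12
G1 X7.00 Y12.83
G1 X2.88 Y11.12
G1 X1.17 Y7.00
G1 X2.88 Y2.88
G1 X7.00 Y1.17
G1 X11.12 Y2.88
G1 X12.83 Y7.00
; layer 2
G0 Z7.67
G0 X11.67 Y7.00
G1 X10.30 Y10.30
G1 X7.00 Y11.67
G1 X3.70 Y10.30
G1 X2.33 Y7.00
G1 X3.70 Y3.70
G1 X7.00 Y2.33
G1 X10.30 Y3.70
G1 X11.67 Y7.00
; layer 3
G0 Z11.50
G0 X10.50 Y7.00
G1 X9.47 Y9.47
G1 X7.00 Y10.50
G1 X4.53 Y9.47
G1 X3.50 Y7.00
G1 X4.53 Y4.53
G1 X7.00 Y3.50
G1 X9.47 Y4.53
G1 X10.50 Y7.00
; layer 4
G0 Z15.33
G0 X9.33 Y7.00
G1 X8.65 Y8.65
G1 X7.00 Y9.33
G1 X5.35 Y8.65
G1 X4.67 Y7.00
G1 X5.35 Y5.35
G1 X7.00 Y4.67
G1 X8.65 Y5.35
G1 X9.33 Y7.00
; layer 5
G0 Z19.17
G0 X8.17 Y7.00
G1 X7.83 Y7.83
G1 X7.00 Y8.17
G1 X6.18 Y7.83
G1 X5.83 Y7.00
G1 X6.18 Y6.18
G1 X7.00 Y5.83
G1 X7.83 Y6.18
G1 X8.17 Y7.00
M2 ; end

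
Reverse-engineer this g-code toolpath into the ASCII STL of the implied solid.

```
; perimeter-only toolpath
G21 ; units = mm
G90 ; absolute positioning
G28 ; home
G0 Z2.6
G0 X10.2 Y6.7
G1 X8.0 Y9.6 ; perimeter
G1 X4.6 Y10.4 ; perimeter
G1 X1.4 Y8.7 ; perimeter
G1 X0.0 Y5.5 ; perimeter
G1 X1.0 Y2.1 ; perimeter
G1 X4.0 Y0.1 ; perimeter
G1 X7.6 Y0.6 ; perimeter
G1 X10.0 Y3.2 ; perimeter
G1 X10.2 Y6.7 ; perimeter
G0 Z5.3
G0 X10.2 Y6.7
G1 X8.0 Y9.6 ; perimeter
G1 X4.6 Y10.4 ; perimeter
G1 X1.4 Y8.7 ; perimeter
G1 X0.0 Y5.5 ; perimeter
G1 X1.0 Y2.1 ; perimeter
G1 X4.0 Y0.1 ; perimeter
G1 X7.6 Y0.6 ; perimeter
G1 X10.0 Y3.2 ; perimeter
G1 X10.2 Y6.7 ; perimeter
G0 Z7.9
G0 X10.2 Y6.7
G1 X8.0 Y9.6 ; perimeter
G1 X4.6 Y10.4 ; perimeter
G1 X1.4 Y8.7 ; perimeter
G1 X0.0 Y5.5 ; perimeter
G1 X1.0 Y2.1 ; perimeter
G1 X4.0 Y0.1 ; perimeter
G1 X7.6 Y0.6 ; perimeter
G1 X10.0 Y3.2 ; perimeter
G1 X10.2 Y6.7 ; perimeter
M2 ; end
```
solid part
  facet normal 0.0000 0.0000 -1.0000
    outer loop
      vertex 4.6 10.4 0.0
      vertex 8.0 9.6 0.0
      vertex 10.2 6.7 0.0
    endloop
  endfacet
  facet normal 0.0000 0.0000 -1.0000
    outer loop
      vertex 1.4 8.7 0.0
      vertex 4.6 10.4 0.0
      vertex 10.2 6.7 0.0
    endloop
  endfacet
  facet normal 0.0000 0.0000 -1.0000
    outer loop
      vertex 0.0 5.5 0.0
      vertex 1.4 8.7 0.0
      vertex 10.2 6.7 0.0
    endloop
  endfacet
  facet normal 0.0000 0.0000 -1.0000
    outer loop
      vertex 1.0 2.1 0.0
      vertex 0.0 5.5 0.0
      vertex 10.2 6.7 0.0
    endloop
  endfacet
  facet normal 0.0000 0.0000 -1.0000
    outer loop
      vertex 4.0 0.1 0.0
      vertex 1.0 2.1 0.0
      vertex 10.2 6.7 0.0
    endloop
  endfacet
  facet normal 0.0000 0.0000 -1.0000
    outer loop
      vertex 7.6 0.6 0.0
      vertex 4.0 0.1 0.0
      vertex 10.2 6.7 0.0
    endloop
  endfacet
  facet normal 0.0000 0.0000 -1.0000
    outer loop
      vertex 10.0 3.2 0.0
      vertex 7.6 0.6 0.0
      vertex 10.2 6.7 0.0
    endloop
  endfacet
  facet normal 0.0000 0.0000 1.0000
    outer loop
      vertex 10.2 6.7 7.9
      vertex 8.0 9.6 7.9
      vertex 4.6 10.4 7.9
    endloop
  endfacet
  facet normal 0.0000 0.0000 1.0000
    outer loop
      vertex 10.2 6.7 7.9
      vertex 4.6 10.4 7.9
      vertex 1.4 8.7 7.9
    endloop
  endfacet
  facet normal 0.0000 0.0000 1.0000
    outer loop
      vertex 10.2 6.7 7.9
      vertex 1.4 8.7 7.9
      vertex 0.0 5.5 7.9
    endloop
  endfacet
  facet normal 0.0000 0.0000 1.0000
    outer loop
      vertex 10.2 6.7 7.9
      vertex 0.0 5.5 7.9
      vertex 1.0 2.1 7.9
    endloop
  endfacet
  facet normal 0.0000 0.0000 1.0000
    outer loop
      vertex 10.2 6.7 7.9
      vertex 1.0 2.1 7.9
      vertex 4.0 0.1 7.9
    endloop
  endfacet
  facet normal 0.0000 0.0000 1.0000
    outer loop
      vertex 10.2 6.7 7.9
      vertex 4.0 0.1 7.9
      vertex 7.6 0.6 7.9
    endloop
  endfacet
  facet normal 0.0000 0.0000 1.0000
    outer loop
      vertex 10.2 6.7 7.9
      vertex 7.6 0.6 7.9
      vertex 10.0 3.2 7.9
    endloop
  endfacet
  facet normal 0.7967 0.6044 0.0000
    outer loop
      vertex 10.2 6.7 0.0
      vertex 8.0 9.6 0.0
      vertex 8.0 9.6 7.9
    endloop
  endfacet
  facet normal 0.7967 0.6044 0.0000
    outer loop
      vertex 10.2 6.7 0.0
      vertex 8.0 9.6 7.9
      vertex 10.2 6.7 7.9
    endloop
  endfacet
  facet normal 0.2290 0.9734 0.0000
    outer loop
      vertex 8.0 9.6 0.0
      vertex 4.6 10.4 0.0
      vertex 4.6 10.4 7.9
    endloop
  endfacet
  facet normal 0.2290 0.9734 0.0000
    outer loop
      vertex 8.0 9.6 0.0
      vertex 4.6 10.4 7.9
      vertex 8.0 9.6 7.9
    endloop
  endfacet
  facet normal -0.4692 0.8831 0.0000
    outer loop
      vertex 4.6 10.4 0.0
      vertex 1.4 8.7 0.0
      vertex 1.4 8.7 7.9
    endloop
  endfacet
  facet normal -0.4692 0.8831 0.0000
    outer loop
      vertex 4.6 10.4 0.0
      vertex 1.4 8.7 7.9
      vertex 4.6 10.4 7.9
    endloop
  endfacet
  facet normal -0.9162 0.4008 0.0000
    outer loop
      vertex 1.4 8.7 0.0
      vertex 0.0 5.5 0.0
      vertex 0.0 5.5 7.9
    endloop
  endfacet
  facet normal -0.9162 0.4008 0.0000
    outer loop
      vertex 1.4 8.7 0.0
      vertex 0.0 5.5 7.9
      vertex 1.4 8.7 7.9
    endloop
  endfacet
  facet normal -0.9594 -0.2822 0.0000
    outer loop
      vertex 0.0 5.5 0.0
      vertex 1.0 2.1 0.0
      vertex 1.0 2.1 7.9
    endloop
  endfacet
  facet normal -0.9594 -0.2822 0.0000
    outer loop
      vertex 0.0 5.5 0.0
      vertex 1.0 2.1 7.9
      vertex 0.0 5.5 7.9
    endloop
  endfacet
  facet normal -0.5547 -0.8321 0.0000
    outer loop
      vertex 1.0 2.1 0.0
      vertex 4.0 0.1 0.0
      vertex 4.0 0.1 7.9
    endloop
  endfacet
  facet normal -0.5547 -0.8321 0.0000
    outer loop
      vertex 1.0 2.1 0.0
      vertex 4.0 0.1 7.9
      vertex 1.0 2.1 7.9
    endloop
  endfacet
  facet normal 0.1376 -0.9905 0.0000
    outer loop
      vertex 4.0 0.1 0.0
      vertex 7.6 0.6 0.0
      vertex 7.6 0.6 7.9
    endloop
  endfacet
  facet normal 0.1376 -0.9905 0.0000
    outer loop
      vertex 4.0 0.1 0.0
      vertex 7.6 0.6 7.9
      vertex 4.0 0.1 7.9
    endloop
  endfacet
  facet normal 0.7348 -0.6783 0.0000
    outer loop
      vertex 7.6 0.6 0.0
      vertex 10.0 3.2 0.0
      vertex 10.0 3.2 7.9
    endloop
  endfacet
  facet normal 0.7348 -0.6783 0.0000
    outer loop
      vertex 7.6 0.6 0.0
      vertex 10.0 3.2 7.9
      vertex 7.6 0.6 7.9
    endloop
  endfacet
  facet normal 0.9984 -0.0570 0.0000
    outer loop
      vertex 10.0 3.2 0.0
      vertex 10.2 6.7 0.0
      vertex 10.2 6.7 7.9
    endloop
  endfacet
  facet normal 0.9984 -0.0570 0.0000
    outer loop
      vertex 10.0 3.2 0.0
      vertex 10.2 6.7 7.9
      vertex 10.0 3.2 7.9
    endloop
  endfacet
endsolid part

The G0 Z moves step by Δz≈2.6 mm. Every layer's G1 loop is the same polygon, so the solid is a straight extrusion of it from z=0 to z≈7.9. Closing with flat bottom and top caps and triangulating gives 32 facets — a regular 9-sided prism (a cylinder approximated with 9 flat sides), circumscribed radius ≈ 5.2 mm, height ≈ 7.9 mm.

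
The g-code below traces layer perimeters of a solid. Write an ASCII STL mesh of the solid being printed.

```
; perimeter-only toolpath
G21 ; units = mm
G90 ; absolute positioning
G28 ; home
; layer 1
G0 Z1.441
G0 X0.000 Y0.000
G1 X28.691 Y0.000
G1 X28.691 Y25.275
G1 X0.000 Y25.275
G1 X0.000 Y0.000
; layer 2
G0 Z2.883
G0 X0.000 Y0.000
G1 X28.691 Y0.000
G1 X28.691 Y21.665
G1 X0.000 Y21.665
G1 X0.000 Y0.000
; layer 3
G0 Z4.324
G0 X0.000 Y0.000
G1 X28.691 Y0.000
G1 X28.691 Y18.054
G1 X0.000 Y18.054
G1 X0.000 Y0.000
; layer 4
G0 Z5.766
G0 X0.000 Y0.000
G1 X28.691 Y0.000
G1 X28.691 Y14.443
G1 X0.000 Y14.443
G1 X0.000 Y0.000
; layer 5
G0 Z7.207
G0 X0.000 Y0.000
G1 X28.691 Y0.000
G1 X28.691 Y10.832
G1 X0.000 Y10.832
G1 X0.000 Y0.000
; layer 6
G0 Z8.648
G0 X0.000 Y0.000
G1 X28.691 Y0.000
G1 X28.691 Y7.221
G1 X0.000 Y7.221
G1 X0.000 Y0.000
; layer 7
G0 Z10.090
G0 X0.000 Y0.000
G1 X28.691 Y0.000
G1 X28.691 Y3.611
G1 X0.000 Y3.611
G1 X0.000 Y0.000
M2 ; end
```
solid part
  facet normal 0.0000 0.0000 -1.0000
    outer loop
      vertex 28.691 28.886 0.000
      vertex 28.691 0.000 0.000
      vertex 0.000 0.000 0.000
    endloop
  endfacet
  facet normal 0.0000 0.0000 -1.0000
    outer loop
      vertex 0.000 28.886 0.000
      vertex 28.691 28.886 0.000
      vertex 0.000 0.000 0.000
    endloop
  endfacet
  facet normal 0.0000 -1.0000 0.0000
    outer loop
      vertex 0.000 0.000 0.000
      vertex 28.691 0.000 0.000
      vertex 28.691 0.000 11.531
    endloop
  endfacet
  facet normal 0.0000 -1.0000 0.0000
    outer loop
      vertex 0.000 0.000 0.000
      vertex 28.691 0.000 11.531
      vertex 0.000 0.000 11.531
    endloop
  endfacet
  facet normal 0.0000 0.3707 0.9287
    outer loop
      vertex 0.000 0.000 11.531
      vertex 28.691 0.000 11.531
      vertex 28.691 28.886 0.000
    endloop
  endfacet
  facet normal 0.0000 0.3707 0.9287
    outer loop
      vertex 0.000 0.000 11.531
      vertex 28.691 28.886 0.000
      vertex 0.000 28.886 0.000
    endloop
  endfacet
  facet normal -1.0000 0.0000 0.0000
    outer loop
      vertex 0.000 0.000 11.531
      vertex 0.000 28.886 0.000
      vertex 0.000 0.000 0.000
    endloop
  endfacet
  facet normal 1.0000 0.0000 0.0000
    outer loop
      vertex 28.691 0.000 0.000
      vertex 28.691 28.886 0.000
      vertex 28.691 0.000 11.531
    endloop
  endfacet
endsolid part

The G0 Z moves step by Δz≈1.441 mm. The G1 loops shrink linearly with z, so the solid tapers from its base footprint up to z≈11.5. Closing with a flat bottom cap and the tapered top and triangulating gives 8 facets — a wedge (ramp): 28.7 × 28.9 mm base, rising to 11.5 mm along the y=0 edge and sloping linearly to z=0 at y=28.9.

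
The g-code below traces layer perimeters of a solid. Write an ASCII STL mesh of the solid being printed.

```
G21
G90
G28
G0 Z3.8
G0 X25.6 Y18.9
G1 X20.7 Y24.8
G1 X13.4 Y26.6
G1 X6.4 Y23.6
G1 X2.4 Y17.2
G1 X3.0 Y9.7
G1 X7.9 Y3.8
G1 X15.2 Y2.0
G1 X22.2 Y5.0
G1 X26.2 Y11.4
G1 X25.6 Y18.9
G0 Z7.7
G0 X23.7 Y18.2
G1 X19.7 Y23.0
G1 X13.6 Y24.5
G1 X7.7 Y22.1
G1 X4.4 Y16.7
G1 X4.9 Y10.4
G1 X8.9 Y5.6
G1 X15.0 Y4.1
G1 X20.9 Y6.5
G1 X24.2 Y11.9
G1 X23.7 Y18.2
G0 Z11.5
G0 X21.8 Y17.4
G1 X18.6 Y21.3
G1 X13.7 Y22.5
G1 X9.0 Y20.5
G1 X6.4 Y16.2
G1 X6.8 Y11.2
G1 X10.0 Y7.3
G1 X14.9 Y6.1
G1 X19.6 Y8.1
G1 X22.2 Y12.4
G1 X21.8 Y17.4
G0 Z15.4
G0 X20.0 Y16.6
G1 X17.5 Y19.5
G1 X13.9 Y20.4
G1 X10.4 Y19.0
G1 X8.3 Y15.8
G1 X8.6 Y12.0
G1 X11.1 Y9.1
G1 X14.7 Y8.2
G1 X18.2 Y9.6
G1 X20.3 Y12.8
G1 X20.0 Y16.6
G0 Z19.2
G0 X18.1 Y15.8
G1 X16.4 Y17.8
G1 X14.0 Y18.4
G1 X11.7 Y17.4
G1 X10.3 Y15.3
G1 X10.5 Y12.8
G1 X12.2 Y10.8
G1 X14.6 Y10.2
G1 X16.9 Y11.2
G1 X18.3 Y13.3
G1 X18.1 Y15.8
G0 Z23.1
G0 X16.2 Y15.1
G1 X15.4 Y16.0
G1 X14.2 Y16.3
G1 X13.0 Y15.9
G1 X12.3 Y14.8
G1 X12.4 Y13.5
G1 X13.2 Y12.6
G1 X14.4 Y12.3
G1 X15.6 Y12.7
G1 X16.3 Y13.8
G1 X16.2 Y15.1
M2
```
solid part
  facet normal 0.0000 0.0000 -1.0000
    outer loop
      vertex 13.3 28.6 0.0
      vertex 21.8 26.5 0.0
      vertex 27.5 19.7 0.0
    endloop
  endfacet
  facet normal 0.0000 0.0000 -1.0000
    outer loop
      vertex 5.1 25.2 0.0
      vertex 13.3 28.6 0.0
      vertex 27.5 19.7 0.0
    endloop
  endfacet
  facet normal 0.0000 0.0000 -1.0000
    outer loop
      vertex 0.4 17.7 0.0
      vertex 5.1 25.2 0.0
      vertex 27.5 19.7 0.0
    endloop
  endfacet
  facet normal 0.0000 0.0000 -1.0000
    outer loop
      vertex 1.1 8.9 0.0
      vertex 0.4 17.7 0.0
      vertex 27.5 19.7 0.0
    endloop
  endfacet
  facet normal 0.0000 0.0000 -1.0000
    outer loop
      vertex 6.8 2.1 0.0
      vertex 1.1 8.9 0.0
      vertex 27.5 19.7 0.0
    endloop
  endfacet
  facet normal 0.0000 0.0000 -1.0000
    outer loop
      vertex 15.3 0.0 0.0
      vertex 6.8 2.1 0.0
      vertex 27.5 19.7 0.0
    endloop
  endfacet
  facet normal 0.0000 0.0000 -1.0000
    outer loop
      vertex 23.5 3.4 0.0
      vertex 15.3 0.0 0.0
      vertex 27.5 19.7 0.0
    endloop
  endfacet
  facet normal 0.0000 0.0000 -1.0000
    outer loop
      vertex 28.2 10.9 0.0
      vertex 23.5 3.4 0.0
      vertex 27.5 19.7 0.0
    endloop
  endfacet
  facet normal 0.6841 0.5734 0.4508
    outer loop
      vertex 27.5 19.7 0.0
      vertex 21.8 26.5 0.0
      vertex 14.3 14.3 26.9
    endloop
  endfacet
  facet normal 0.2139 0.8658 0.4523
    outer loop
      vertex 21.8 26.5 0.0
      vertex 13.3 28.6 0.0
      vertex 14.3 14.3 26.9
    endloop
  endfacet
  facet normal -0.3419 0.8245 0.4510
    outer loop
      vertex 13.3 28.6 0.0
      vertex 5.1 25.2 0.0
      vertex 14.3 14.3 26.9
    endloop
  endfacet
  facet normal -0.7564 0.4740 0.4508
    outer loop
      vertex 5.1 25.2 0.0
      vertex 0.4 17.7 0.0
      vertex 14.3 14.3 26.9
    endloop
  endfacet
  facet normal -0.8898 -0.0708 0.4508
    outer loop
      vertex 0.4 17.7 0.0
      vertex 1.1 8.9 0.0
      vertex 14.3 14.3 26.9
    endloop
  endfacet
  facet normal -0.6841 -0.5734 0.4508
    outer loop
      vertex 1.1 8.9 0.0
      vertex 6.8 2.1 0.0
      vertex 14.3 14.3 26.9
    endloop
  endfacet
  facet normal -0.2139 -0.8658 0.4523
    outer loop
      vertex 6.8 2.1 0.0
      vertex 15.3 0.0 0.0
      vertex 14.3 14.3 26.9
    endloop
  endfacet
  facet normal 0.3419 -0.8245 0.4510
    outer loop
      vertex 15.3 0.0 0.0
      vertex 23.5 3.4 0.0
      vertex 14.3 14.3 26.9
    endloop
  endfacet
  facet normal 0.7564 -0.4740 0.4508
    outer loop
      vertex 23.5 3.4 0.0
      vertex 28.2 10.9 0.0
      vertex 14.3 14.3 26.9
    endloop
  endfacet
  facet normal 0.8898 0.0708 0.4508
    outer loop
      vertex 28.2 10.9 0.0
      vertex 27.5 19.7 0.0
      vertex 14.3 14.3 26.9
    endloop
  endfacet
endsolid part

The G0 Z moves step by Δz≈3.8 mm. The G1 loops shrink linearly with z, so the solid tapers from its base footprint up to z≈26.9. Closing with a flat bottom cap and the tapered top and triangulating gives 18 facets — a regular 10-sided pyramid, base circumscribed radius ≈ 14.3 mm, apex at z ≈ 26.9 mm.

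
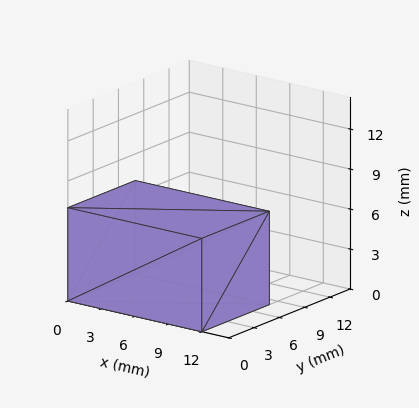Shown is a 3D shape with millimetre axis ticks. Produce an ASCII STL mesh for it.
Reading the render: the shape is a rectangular box, roughly 12 × 8 mm footprint and 7 mm tall (dimensions read to the nearest mm from the axis ticks). For the STL, each face is triangulated and given an outward normal.

solid part
  facet normal 0.0000 0.0000 -1.0000
    outer loop
      vertex 12.0 8.0 0.0
      vertex 12.0 0.0 0.0
      vertex 0.0 0.0 0.0
    endloop
  endfacet
  facet normal 0.0000 0.0000 -1.0000
    outer loop
      vertex 0.0 8.0 0.0
      vertex 12.0 8.0 0.0
      vertex 0.0 0.0 0.0
    endloop
  endfacet
  facet normal 0.0000 0.0000 1.0000
    outer loop
      vertex 0.0 0.0 7.0
      vertex 12.0 0.0 7.0
      vertex 12.0 8.0 7.0
    endloop
  endfacet
  facet normal 0.0000 0.0000 1.0000
    outer loop
      vertex 0.0 0.0 7.0
      vertex 12.0 8.0 7.0
      vertex 0.0 8.0 7.0
    endloop
  endfacet
  facet normal 0.0000 -1.0000 0.0000
    outer loop
      vertex 0.0 0.0 0.0
      vertex 12.0 0.0 0.0
      vertex 12.0 0.0 7.0
    endloop
  endfacet
  facet normal 0.0000 -1.0000 0.0000
    outer loop
      vertex 0.0 0.0 0.0
      vertex 12.0 0.0 7.0
      vertex 0.0 0.0 7.0
    endloop
  endfacet
  facet normal 0.0000 1.0000 0.0000
    outer loop
      vertex 12.0 8.0 7.0
      vertex 12.0 8.0 0.0
      vertex 0.0 8.0 0.0
    endloop
  endfacet
  facet normal 0.0000 1.0000 0.0000
    outer loop
      vertex 0.0 8.0 7.0
      vertex 12.0 8.0 7.0
      vertex 0.0 8.0 0.0
    endloop
  endfacet
  facet normal -1.0000 0.0000 0.0000
    outer loop
      vertex 0.0 8.0 7.0
      vertex 0.0 8.0 0.0
      vertex 0.0 0.0 0.0
    endloop
  endfacet
  facet normal -1.0000 0.0000 0.0000
    outer loop
      vertex 0.0 0.0 7.0
      vertex 0.0 8.0 7.0
      vertex 0.0 0.0 0.0
    endloop
  endfacet
  facet normal 1.0000 0.0000 0.0000
    outer loop
      vertex 12.0 0.0 0.0
      vertex 12.0 8.0 0.0
      vertex 12.0 8.0 7.0
    endloop
  endfacet
  facet normal 1.0000 0.0000 0.0000
    outer loop
      vertex 12.0 0.0 0.0
      vertex 12.0 8.0 7.0
      vertex 12.0 0.0 7.0
    endloop
  endfacet
endsolid part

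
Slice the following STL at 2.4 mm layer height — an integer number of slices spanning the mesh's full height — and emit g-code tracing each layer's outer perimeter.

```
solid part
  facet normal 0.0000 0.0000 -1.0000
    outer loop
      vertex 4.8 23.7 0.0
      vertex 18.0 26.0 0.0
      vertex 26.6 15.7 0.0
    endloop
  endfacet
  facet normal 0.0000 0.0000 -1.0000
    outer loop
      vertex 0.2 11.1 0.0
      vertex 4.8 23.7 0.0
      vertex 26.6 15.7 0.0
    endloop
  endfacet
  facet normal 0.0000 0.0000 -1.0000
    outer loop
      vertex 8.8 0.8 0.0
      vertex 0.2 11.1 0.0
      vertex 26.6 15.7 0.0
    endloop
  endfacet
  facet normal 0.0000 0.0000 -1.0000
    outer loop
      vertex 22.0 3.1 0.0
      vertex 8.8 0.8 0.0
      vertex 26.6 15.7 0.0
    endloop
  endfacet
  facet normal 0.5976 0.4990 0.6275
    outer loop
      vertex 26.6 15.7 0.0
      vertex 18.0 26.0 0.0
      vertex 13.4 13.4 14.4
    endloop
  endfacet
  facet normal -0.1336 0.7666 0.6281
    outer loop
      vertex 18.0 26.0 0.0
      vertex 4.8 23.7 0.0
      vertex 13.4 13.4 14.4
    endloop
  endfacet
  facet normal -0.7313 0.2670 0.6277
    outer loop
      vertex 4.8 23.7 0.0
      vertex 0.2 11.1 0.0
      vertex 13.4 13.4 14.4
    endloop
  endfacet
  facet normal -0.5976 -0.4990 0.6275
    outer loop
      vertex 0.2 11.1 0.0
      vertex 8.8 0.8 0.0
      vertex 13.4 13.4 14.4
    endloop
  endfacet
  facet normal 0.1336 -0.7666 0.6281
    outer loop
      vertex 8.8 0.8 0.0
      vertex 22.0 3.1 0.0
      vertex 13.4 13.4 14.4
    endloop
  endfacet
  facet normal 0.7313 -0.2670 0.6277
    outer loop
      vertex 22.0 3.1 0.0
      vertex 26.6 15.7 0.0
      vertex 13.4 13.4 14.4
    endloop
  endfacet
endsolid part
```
; perimeter-only toolpath
G21 ; units = mm
G90 ; absolute positioning
G28 ; home
; layer 1
G0 Z2.4
G0 X24.4 Y15.3
G1 X17.2 Y23.9
G1 X6.2 Y22.0
G1 X2.4 Y11.5
G1 X9.6 Y2.9
G1 X20.6 Y4.8
G1 X24.4 Y15.3
; layer 2
G0 Z4.8
G0 X22.2 Y14.9
G1 X16.5 Y21.8
G1 X7.7 Y20.3
G1 X4.6 Y11.9
G1 X10.3 Y5.0
G1 X19.1 Y6.5
G1 X22.2 Y14.9
; layer 3
G0 Z7.2
G0 X20.0 Y14.6
G1 X15.7 Y19.7
G1 X9.1 Y18.6
G1 X6.8 Y12.2
G1 X11.1 Y7.1
G1 X17.7 Y8.2
G1 X20.0 Y14.6
; layer 4
G0 Z9.6
G0 X17.8 Y14.2
G1 X14.9 Y17.6
G1 X10.5 Y16.8
G1 X9.0 Y12.6
G1 X11.9 Y9.2
G1 X16.3 Y10.0
G1 X17.8 Y14.2
; layer 5
G0 Z12.0
G0 X15.6 Y13.8
G1 X14.2 Y15.5
G1 X12.0 Y15.1
G1 X11.2 Y13.0
G1 X12.6 Y11.3
G1 X14.8 Y11.7
G1 X15.6 Y13.8
M2 ; end

The solid is a regular 6-sided pyramid, base circumscribed radius ≈ 13.4 mm, apex at z ≈ 14.4 mm. Slicing at Δz = 2.4 mm — 6 equal slices spanning the solid's height, so layer i sits at z = i·h/6 — gives 5 non-empty perimeters. Each is a 6-segment closed polygon; G0 lifts to the layer z and rapids to the start vertex, then G1 traces the edges. The cross-section shrinks linearly with z (the slice at the apex is degenerate and omitted).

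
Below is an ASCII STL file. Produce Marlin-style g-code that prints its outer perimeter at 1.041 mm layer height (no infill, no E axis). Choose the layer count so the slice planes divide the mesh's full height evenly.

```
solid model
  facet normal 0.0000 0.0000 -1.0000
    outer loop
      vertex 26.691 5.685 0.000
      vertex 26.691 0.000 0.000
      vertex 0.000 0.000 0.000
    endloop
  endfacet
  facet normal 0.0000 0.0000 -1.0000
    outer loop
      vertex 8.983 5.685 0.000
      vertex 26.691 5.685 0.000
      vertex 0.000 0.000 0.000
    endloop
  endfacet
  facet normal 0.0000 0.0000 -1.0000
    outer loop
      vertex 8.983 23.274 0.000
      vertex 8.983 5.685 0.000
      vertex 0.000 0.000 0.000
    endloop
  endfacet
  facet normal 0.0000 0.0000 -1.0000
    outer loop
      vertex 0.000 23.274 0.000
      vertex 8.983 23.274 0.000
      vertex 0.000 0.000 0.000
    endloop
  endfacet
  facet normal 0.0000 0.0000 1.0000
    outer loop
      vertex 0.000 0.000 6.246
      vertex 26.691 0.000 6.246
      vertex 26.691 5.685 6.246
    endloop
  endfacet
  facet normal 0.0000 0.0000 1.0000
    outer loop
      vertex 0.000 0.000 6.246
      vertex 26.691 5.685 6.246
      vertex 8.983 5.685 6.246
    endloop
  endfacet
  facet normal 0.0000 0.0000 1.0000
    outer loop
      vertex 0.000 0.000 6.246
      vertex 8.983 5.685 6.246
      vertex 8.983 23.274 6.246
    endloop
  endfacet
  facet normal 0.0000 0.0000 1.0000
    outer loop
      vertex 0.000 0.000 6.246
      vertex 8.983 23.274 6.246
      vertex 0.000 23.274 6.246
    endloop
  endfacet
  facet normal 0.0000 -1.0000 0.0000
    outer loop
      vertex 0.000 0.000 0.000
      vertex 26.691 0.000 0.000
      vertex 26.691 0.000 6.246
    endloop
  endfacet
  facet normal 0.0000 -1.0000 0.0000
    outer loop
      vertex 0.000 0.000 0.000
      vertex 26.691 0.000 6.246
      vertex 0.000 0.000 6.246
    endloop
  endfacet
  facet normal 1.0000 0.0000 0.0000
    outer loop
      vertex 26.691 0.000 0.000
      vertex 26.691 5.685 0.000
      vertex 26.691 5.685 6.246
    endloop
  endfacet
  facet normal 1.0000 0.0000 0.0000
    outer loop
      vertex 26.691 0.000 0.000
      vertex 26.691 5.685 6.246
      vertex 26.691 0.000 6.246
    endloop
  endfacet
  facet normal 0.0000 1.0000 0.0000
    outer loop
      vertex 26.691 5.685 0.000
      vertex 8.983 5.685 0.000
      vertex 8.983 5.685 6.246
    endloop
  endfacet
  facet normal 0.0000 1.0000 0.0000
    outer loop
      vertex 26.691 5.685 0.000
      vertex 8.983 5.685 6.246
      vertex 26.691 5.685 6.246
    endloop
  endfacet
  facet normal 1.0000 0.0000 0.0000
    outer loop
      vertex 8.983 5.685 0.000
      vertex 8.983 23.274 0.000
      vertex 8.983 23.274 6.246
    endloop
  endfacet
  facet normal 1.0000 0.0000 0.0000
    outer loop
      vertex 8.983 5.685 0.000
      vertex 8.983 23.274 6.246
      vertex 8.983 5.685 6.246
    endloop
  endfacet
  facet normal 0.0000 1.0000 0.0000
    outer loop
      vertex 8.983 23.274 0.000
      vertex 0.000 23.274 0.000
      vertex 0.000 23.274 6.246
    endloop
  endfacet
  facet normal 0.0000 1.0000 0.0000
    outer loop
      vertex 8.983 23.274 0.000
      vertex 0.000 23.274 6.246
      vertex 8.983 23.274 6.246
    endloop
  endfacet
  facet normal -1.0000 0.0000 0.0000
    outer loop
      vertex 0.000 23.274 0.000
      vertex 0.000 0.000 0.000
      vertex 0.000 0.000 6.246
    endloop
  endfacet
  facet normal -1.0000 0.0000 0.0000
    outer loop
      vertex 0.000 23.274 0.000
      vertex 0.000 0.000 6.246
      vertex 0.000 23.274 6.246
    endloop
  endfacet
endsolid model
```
; perimeter-only toolpath
G21 ; units = mm
G90 ; absolute positioning
G28 ; home
; layer 1
G0 Z1.041
G0 X0.000 Y0.000
G1 X26.691 Y0.000
G1 X26.691 Y5.685
G1 X8.983 Y5.685
G1 X8.983 Y23.274
G1 X0.000 Y23.274
G1 X0.000 Y0.000
; layer 2
G0 Z2.082
G0 X0.000 Y0.000
G1 X26.691 Y0.000
G1 X26.691 Y5.685
G1 X8.983 Y5.685
G1 X8.983 Y23.274
G1 X0.000 Y23.274
G1 X0.000 Y0.000
; layer 3
G0 Z3.123
G0 X0.000 Y0.000
G1 X26.691 Y0.000
G1 X26.691 Y5.685
G1 X8.983 Y5.685
G1 X8.983 Y23.274
G1 X0.000 Y23.274
G1 X0.000 Y0.000
; layer 4
G0 Z4.164
G0 X0.000 Y0.000
G1 X26.691 Y0.000
G1 X26.691 Y5.685
G1 X8.983 Y5.685
G1 X8.983 Y23.274
G1 X0.000 Y23.274
G1 X0.000 Y0.000
; layer 5
G0 Z5.205
G0 X0.000 Y0.000
G1 X26.691 Y0.000
G1 X26.691 Y5.685
G1 X8.983 Y5.685
G1 X8.983 Y23.274
G1 X0.000 Y23.274
G1 X0.000 Y0.000
; layer 6
G0 Z6.246
G0 X0.000 Y0.000
G1 X26.691 Y0.000
G1 X26.691 Y5.685
G1 X8.983 Y5.685
G1 X8.983 Y23.274
G1 X0.000 Y23.274
G1 X0.000 Y0.000
M2 ; end

The solid is an L-shaped prism: outer 26.7 × 23.3 mm, arm thicknesses ≈ 5.68 mm (horizontal) and 8.98 mm (vertical), extruded 6.25 mm in z. Slicing at Δz = 1.041 mm — 6 equal slices spanning the solid's height, so layer i sits at z = i·h/6 — gives 6 non-empty perimeters. Each is a 6-segment closed polygon; G0 lifts to the layer z and rapids to the start vertex, then G1 traces the edges.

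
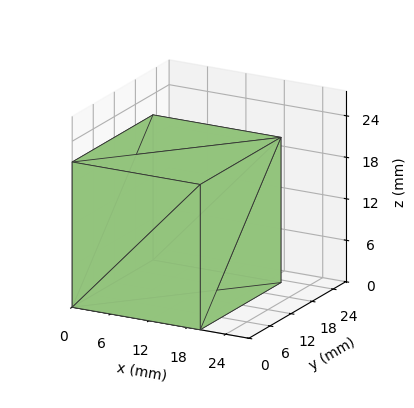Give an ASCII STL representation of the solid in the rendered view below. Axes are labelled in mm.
Reading the render: the shape is a rectangular box, roughly 20 × 23 mm footprint and 21 mm tall (dimensions read to the nearest mm from the axis ticks). For the STL, each face is triangulated and given an outward normal.

solid part
  facet normal 0.0000 0.0000 -1.0000
    outer loop
      vertex 20.0 23.0 0.0
      vertex 20.0 0.0 0.0
      vertex 0.0 0.0 0.0
    endloop
  endfacet
  facet normal 0.0000 0.0000 -1.0000
    outer loop
      vertex 0.0 23.0 0.0
      vertex 20.0 23.0 0.0
      vertex 0.0 0.0 0.0
    endloop
  endfacet
  facet normal 0.0000 0.0000 1.0000
    outer loop
      vertex 0.0 0.0 21.0
      vertex 20.0 0.0 21.0
      vertex 20.0 23.0 21.0
    endloop
  endfacet
  facet normal 0.0000 0.0000 1.0000
    outer loop
      vertex 0.0 0.0 21.0
      vertex 20.0 23.0 21.0
      vertex 0.0 23.0 21.0
    endloop
  endfacet
  facet normal 0.0000 -1.0000 0.0000
    outer loop
      vertex 0.0 0.0 0.0
      vertex 20.0 0.0 0.0
      vertex 20.0 0.0 21.0
    endloop
  endfacet
  facet normal 0.0000 -1.0000 0.0000
    outer loop
      vertex 0.0 0.0 0.0
      vertex 20.0 0.0 21.0
      vertex 0.0 0.0 21.0
    endloop
  endfacet
  facet normal 0.0000 1.0000 0.0000
    outer loop
      vertex 20.0 23.0 21.0
      vertex 20.0 23.0 0.0
      vertex 0.0 23.0 0.0
    endloop
  endfacet
  facet normal 0.0000 1.0000 0.0000
    outer loop
      vertex 0.0 23.0 21.0
      vertex 20.0 23.0 21.0
      vertex 0.0 23.0 0.0
    endloop
  endfacet
  facet normal -1.0000 0.0000 0.0000
    outer loop
      vertex 0.0 23.0 21.0
      vertex 0.0 23.0 0.0
      vertex 0.0 0.0 0.0
    endloop
  endfacet
  facet normal -1.0000 0.0000 0.0000
    outer loop
      vertex 0.0 0.0 21.0
      vertex 0.0 23.0 21.0
      vertex 0.0 0.0 0.0
    endloop
  endfacet
  facet normal 1.0000 0.0000 0.0000
    outer loop
      vertex 20.0 0.0 0.0
      vertex 20.0 23.0 0.0
      vertex 20.0 23.0 21.0
    endloop
  endfacet
  facet normal 1.0000 0.0000 0.0000
    outer loop
      vertex 20.0 0.0 0.0
      vertex 20.0 23.0 21.0
      vertex 20.0 0.0 21.0
    endloop
  endfacet
endsolid part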